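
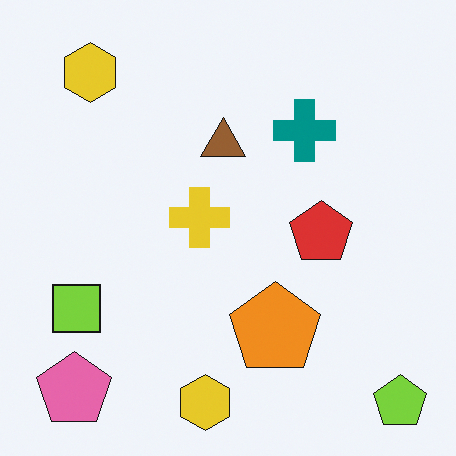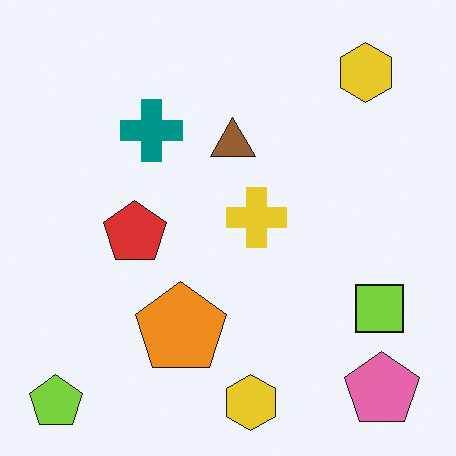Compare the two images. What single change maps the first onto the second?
This is the original image flipped horizontally (left ↔ right).

The lime pentagon is in the bottom-right of the first image and the bottom-left of the second — shapes on opposite sides of the vertical midline have swapped in a mirror flip.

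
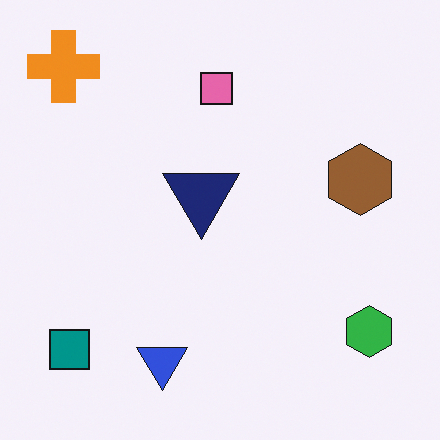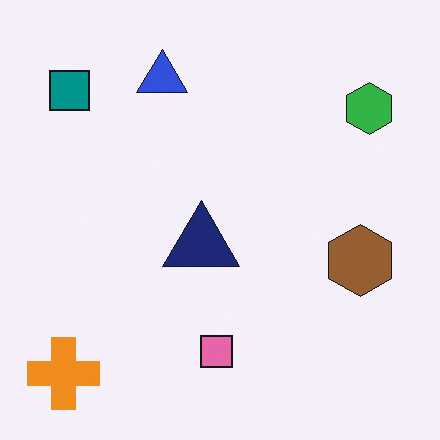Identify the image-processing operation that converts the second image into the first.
The image was flipped vertically (top ↔ bottom).

The orange cross is in the bottom-left of the second image and the top-left of the first — shapes on opposite sides of the horizontal midline have swapped in a mirror flip.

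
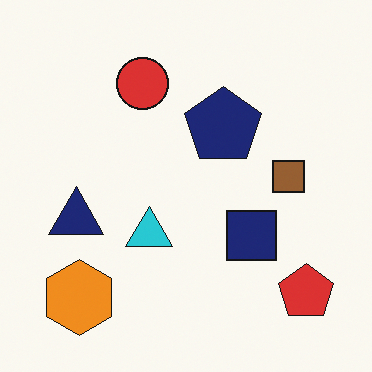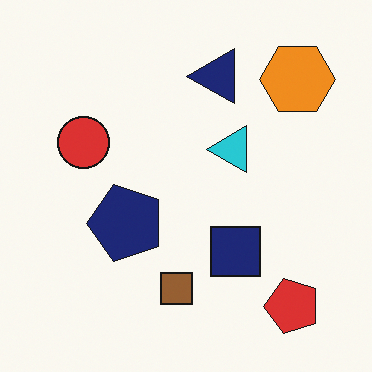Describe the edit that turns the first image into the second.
Transposed (reflected across the top-left ↔ bottom-right diagonal).

Shapes have swapped their row and column positions — what was in the top-right is now in the bottom-left — a diagonal reflection.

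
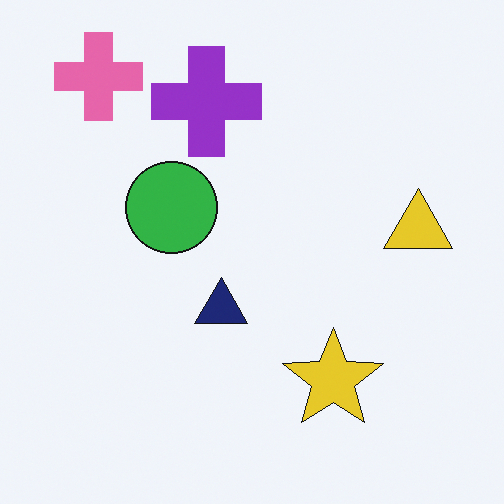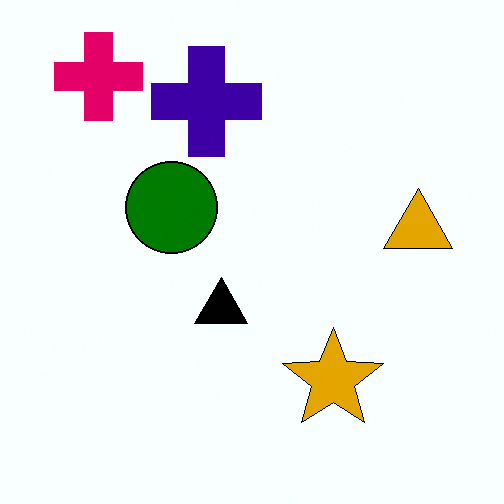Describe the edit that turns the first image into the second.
The second image is the first boosted in contrast.

Tones are pushed away from mid-grey across the whole image — a global contrast change.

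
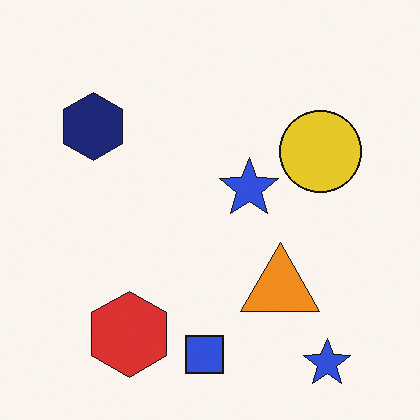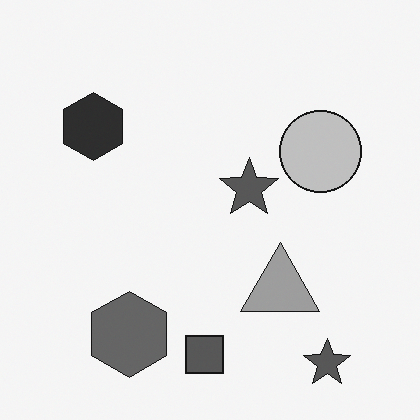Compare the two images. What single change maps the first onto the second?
This is the original image converted to grayscale.

All color is removed — every shape is now a shade of grey.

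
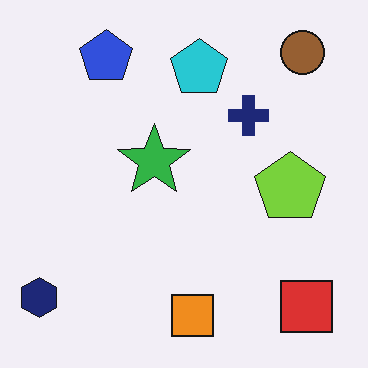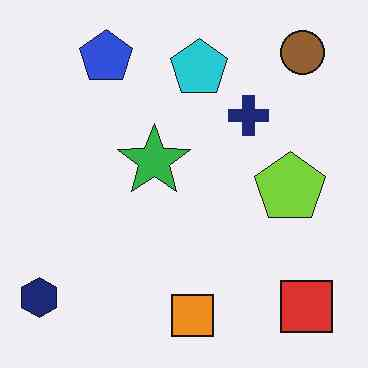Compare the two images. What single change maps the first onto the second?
It was JPEG-compressed with visible artifacts.

Blocky 8×8 compression artifacts appear around shape edges and the flat background shows ringing — characteristic JPEG degradation.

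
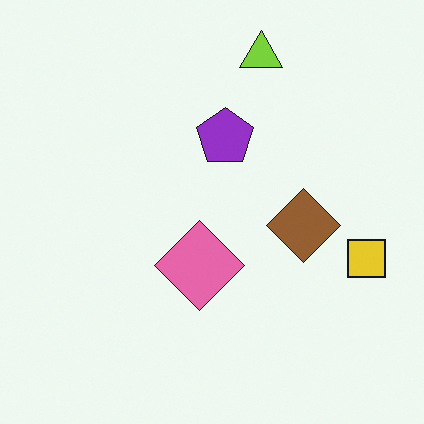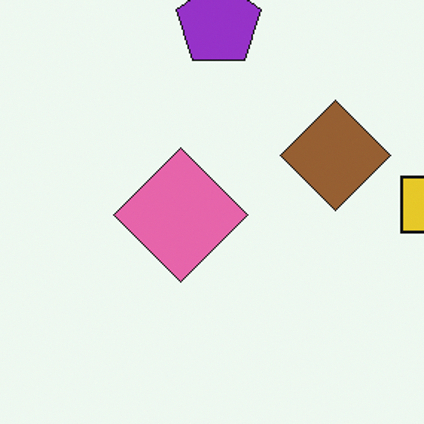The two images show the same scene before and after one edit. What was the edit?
The second image is the first cropped slightly and scaled back up.

The visible shapes are larger and the field of view is narrower; shapes near the original edges may be partly or wholly outside the frame — a crop-and-rescale.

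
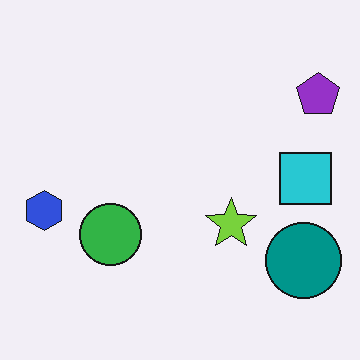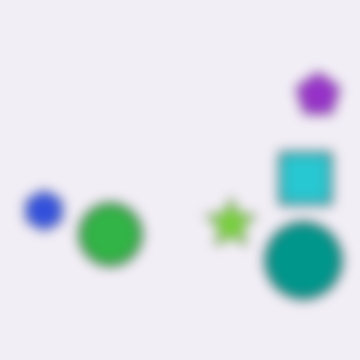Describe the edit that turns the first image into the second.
The image was strongly gaussian-blurred.

Shape edges and outlines are uniformly softened across the whole image.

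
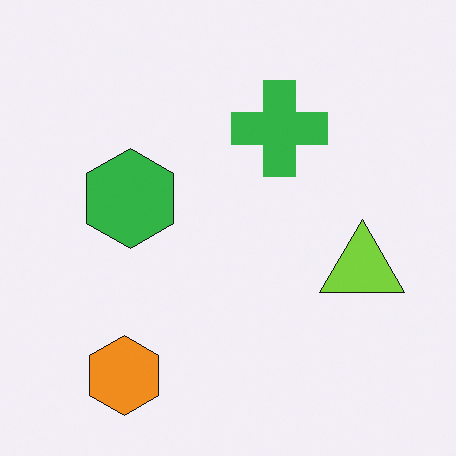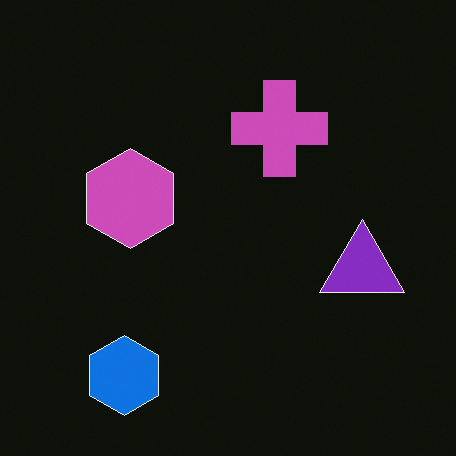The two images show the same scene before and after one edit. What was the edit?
The image was color-inverted (negative).

The light background has become dark and every shape's color is its complement — a photographic negative.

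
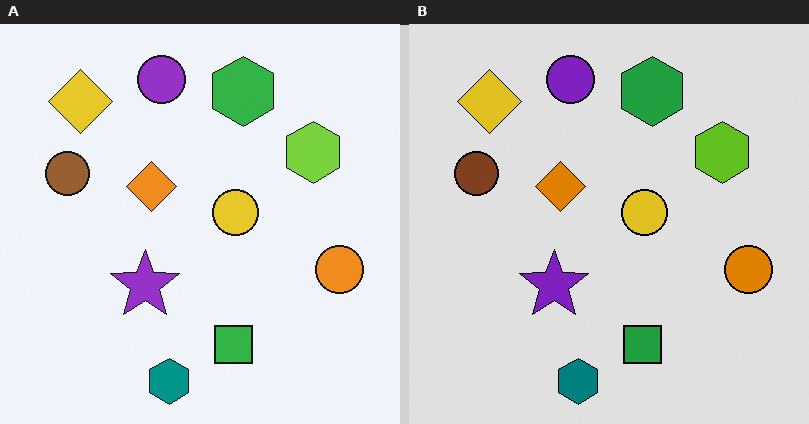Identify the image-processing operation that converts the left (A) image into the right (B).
The image was moderately posterized.

Each flat color has snapped to a coarser quantized level — most visibly, the near-white background has dropped to a flat grey.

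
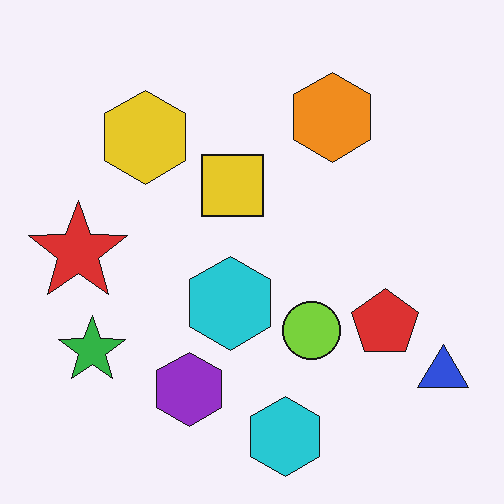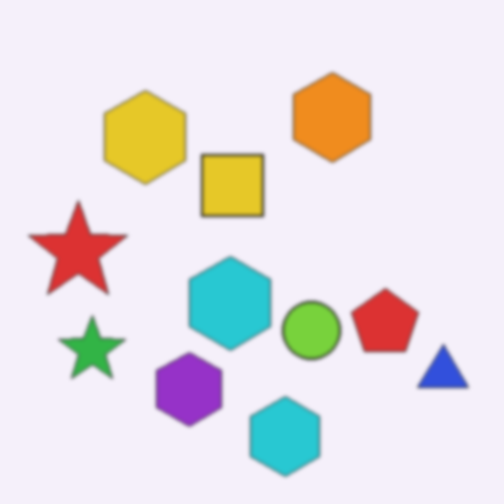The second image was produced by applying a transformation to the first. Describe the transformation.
The second image is the first given a subtle gaussian blur.

Shape edges and outlines are uniformly softened across the whole image.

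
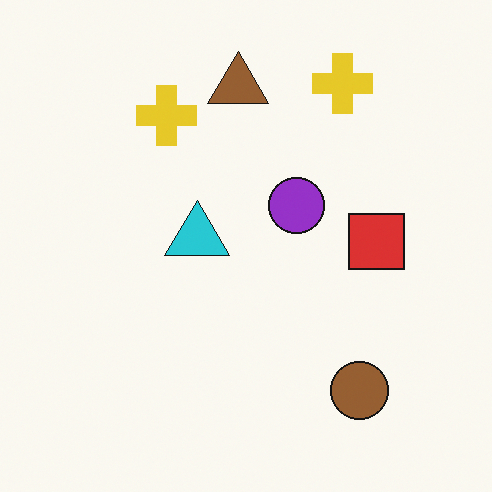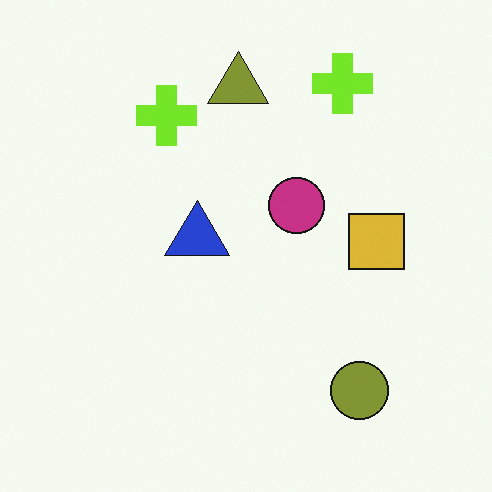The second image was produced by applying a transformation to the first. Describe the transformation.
This is the original image hue-shifted slightly.

Every shape's color has rotated by the same amount around the hue wheel — a uniform hue shift.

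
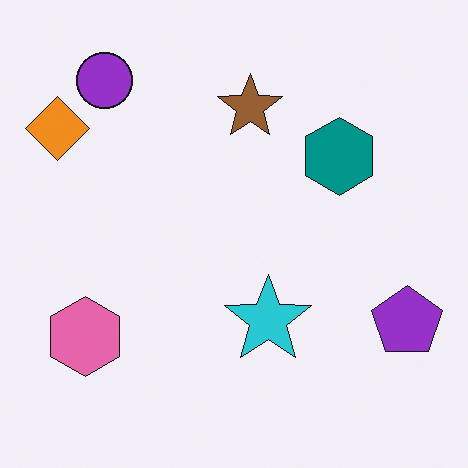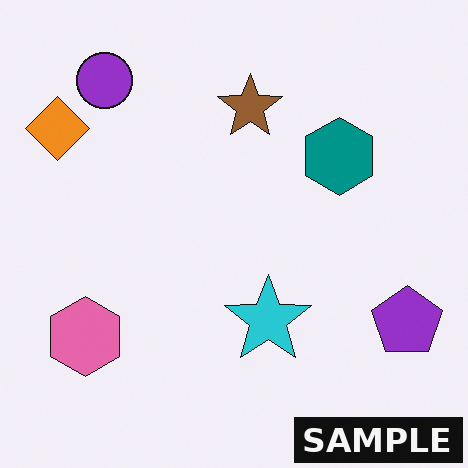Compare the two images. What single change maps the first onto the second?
The second image is the first watermarked with the text "SAMPLE" in the lower-right corner.

A dark label reading "SAMPLE" appears in the lower-right corner.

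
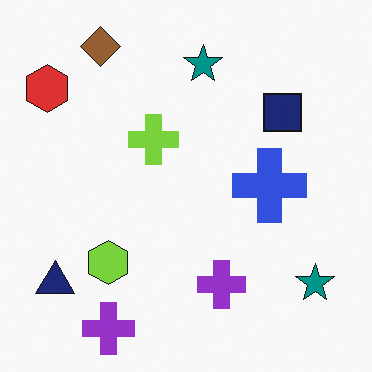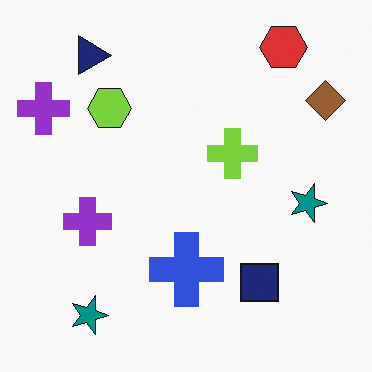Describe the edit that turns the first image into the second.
The image was rotated 90° clockwise.

The red hexagon sits in the top-left of the first image and the top-right of the second — consistent with a whole-image 90° clockwise rotation.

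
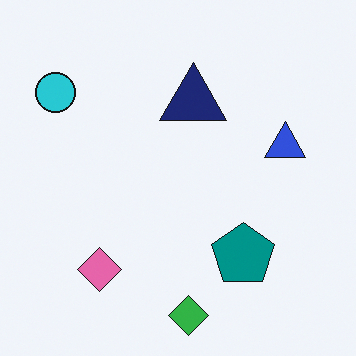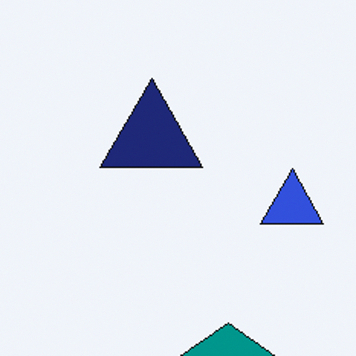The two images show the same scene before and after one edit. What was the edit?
Cropped slightly and scaled back up.

The visible shapes are larger and the field of view is narrower; shapes near the original edges may be partly or wholly outside the frame — a crop-and-rescale.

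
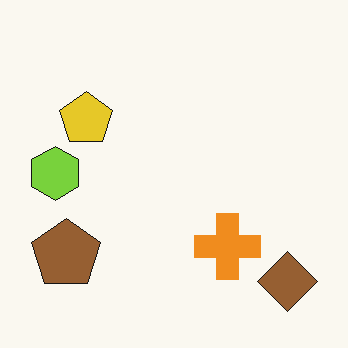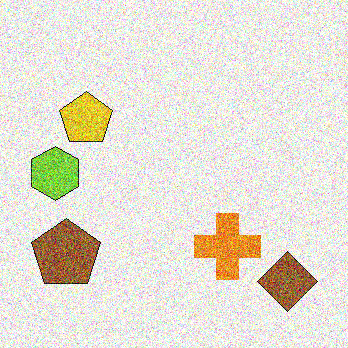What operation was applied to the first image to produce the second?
The transformation is: degraded with strong gaussian noise.

Random speckle covers the whole image, including the flat background.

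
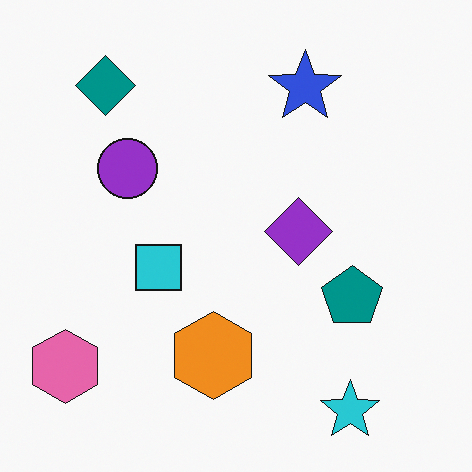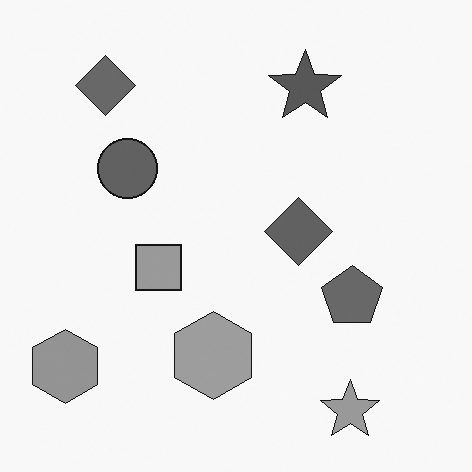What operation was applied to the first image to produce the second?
The image was converted to grayscale.

All color is removed — every shape is now a shade of grey.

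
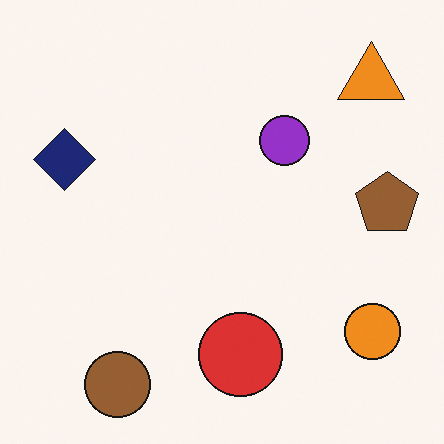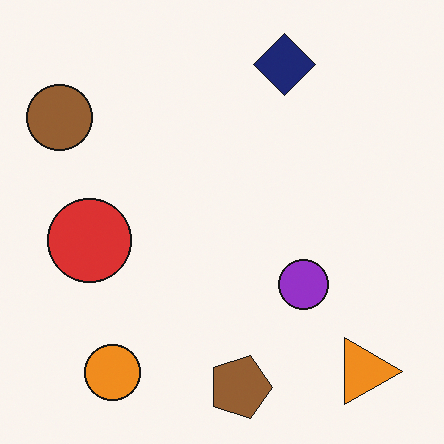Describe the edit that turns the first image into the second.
The second image is the first rotated 90° clockwise.

The orange triangle sits in the top-right of the first image and the bottom-right of the second — consistent with a whole-image 90° clockwise rotation.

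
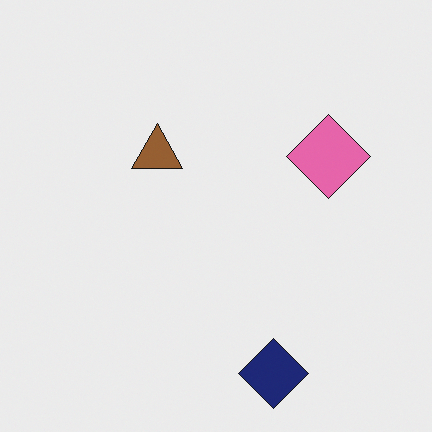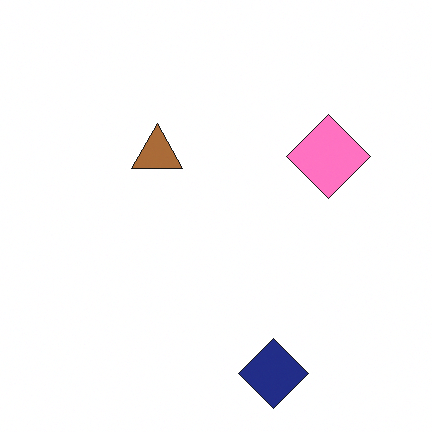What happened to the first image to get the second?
This is the original image brightened a little.

Every pixel — background and shapes alike — is uniformly brightened.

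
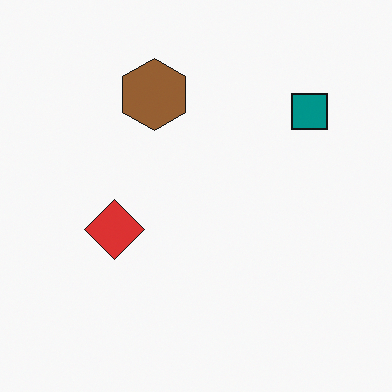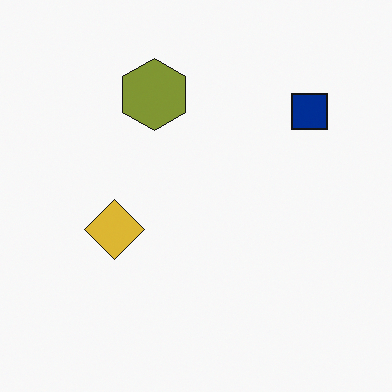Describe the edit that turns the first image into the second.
The transformation is: hue-shifted by a small amount.

Every shape's color has rotated by the same amount around the hue wheel — a uniform hue shift.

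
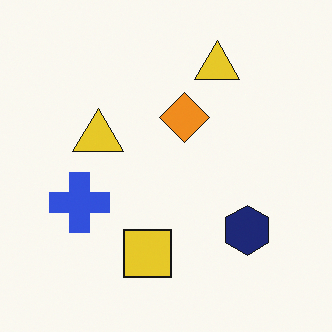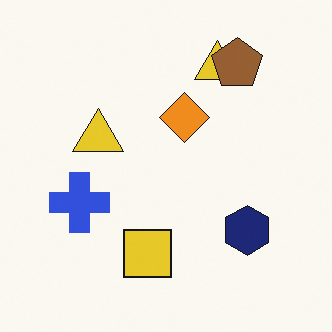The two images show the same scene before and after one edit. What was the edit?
The transformation is: overlaid with an additional brown pentagon.

A brown pentagon appears in the second image that is absent from the first.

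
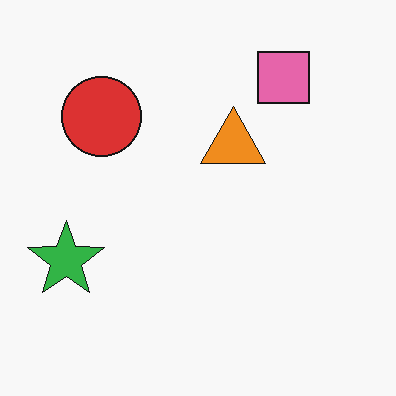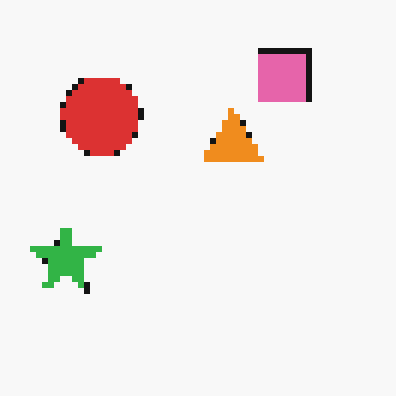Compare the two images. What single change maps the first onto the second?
The transformation is: pixelated into visible square blocks.

Shapes are reduced to large square blocks; fine edges and outlines are lost — a downscale-then-upscale (mosaic) effect.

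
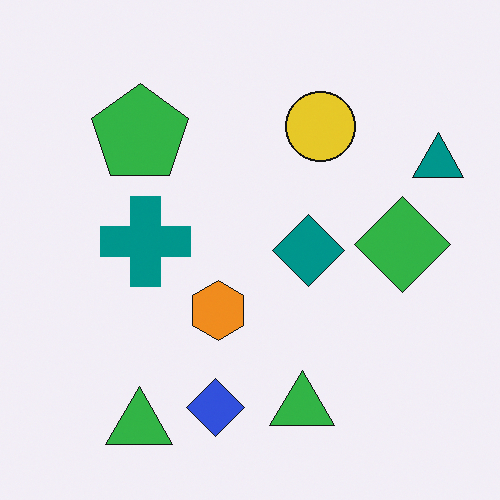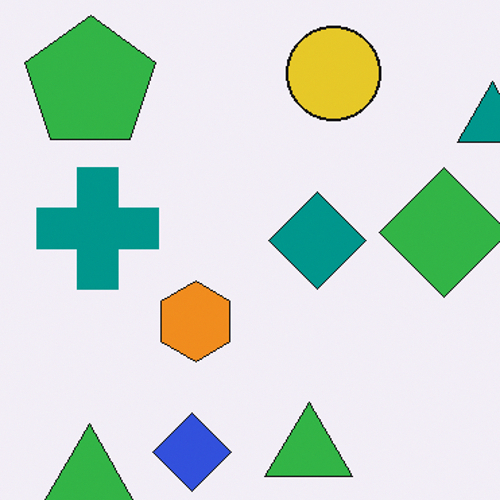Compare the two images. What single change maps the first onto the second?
This is the original image cropped slightly and scaled back up.

The visible shapes are larger and the field of view is narrower; shapes near the original edges may be partly or wholly outside the frame — a crop-and-rescale.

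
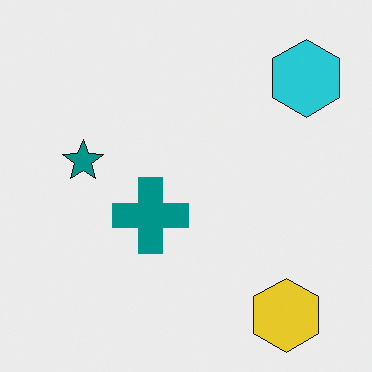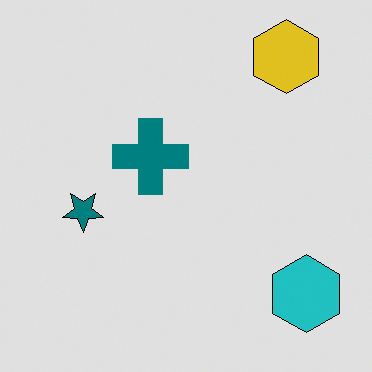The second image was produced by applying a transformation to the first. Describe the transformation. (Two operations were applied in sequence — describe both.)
This is the original image flipped vertically (top ↔ bottom), then moderately posterized.

The yellow hexagon is in the bottom-right of the first image and the top-right of the second — shapes on opposite sides of the horizontal midline have swapped in a mirror flip. Each flat color has snapped to a coarser quantized level — most visibly, the near-white background has dropped to a flat grey.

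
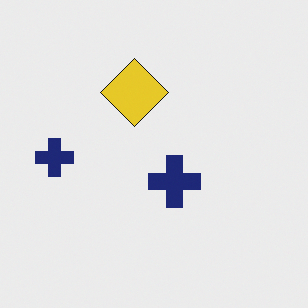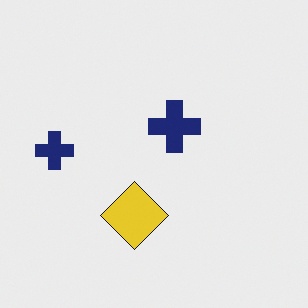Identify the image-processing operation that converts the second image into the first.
The first image is the second flipped vertically (top ↔ bottom).

The yellow diamond is in the bottom of the second image and the top of the first — shapes on opposite sides of the horizontal midline have swapped in a mirror flip.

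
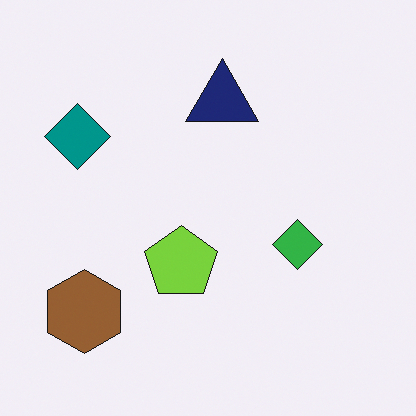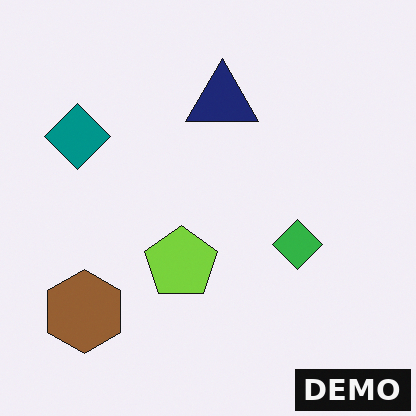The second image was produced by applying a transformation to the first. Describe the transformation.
Watermarked with the text "DEMO" in the lower-right corner.

A dark label reading "DEMO" appears in the lower-right corner.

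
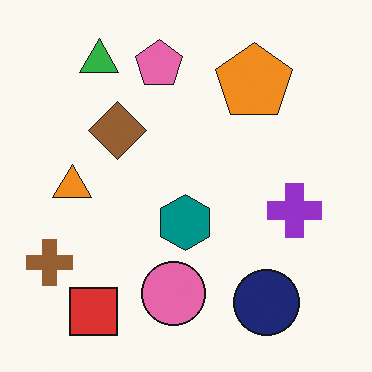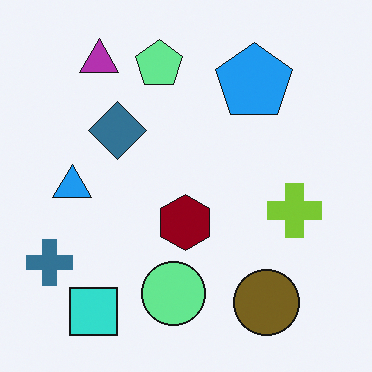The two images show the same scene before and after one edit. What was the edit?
Hue-shifted by a large amount.

Every shape's color has rotated by the same amount around the hue wheel — a uniform hue shift.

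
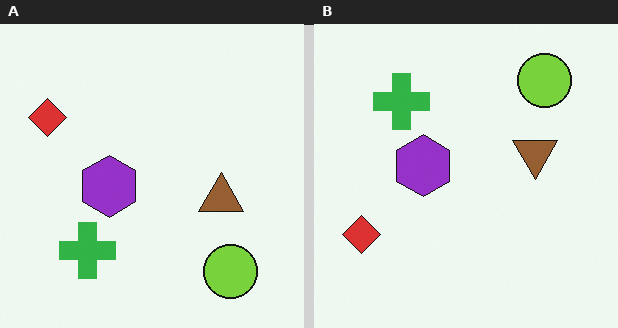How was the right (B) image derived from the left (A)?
The transformation is: flipped vertically (top ↔ bottom).

The lime circle is in the bottom-right of the left (A) image and the top-right of the right (B) — shapes on opposite sides of the horizontal midline have swapped in a mirror flip.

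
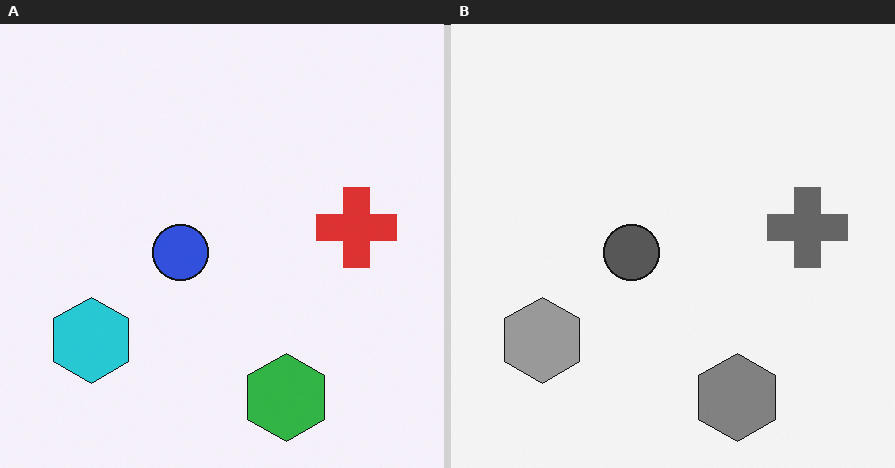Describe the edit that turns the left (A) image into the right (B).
Converted to grayscale.

All color is removed — every shape is now a shade of grey.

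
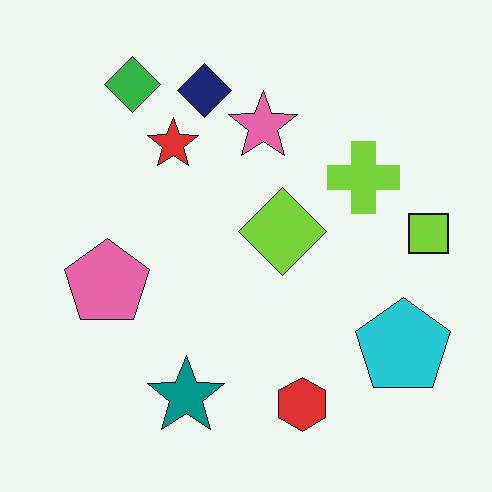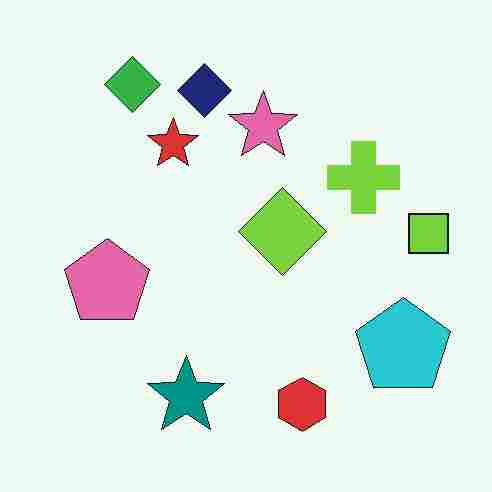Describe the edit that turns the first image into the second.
The second image is the first heavily JPEG-compressed with obvious blocking artifacts.

Blocky 8×8 compression artifacts appear around shape edges and the flat background shows ringing — characteristic JPEG degradation.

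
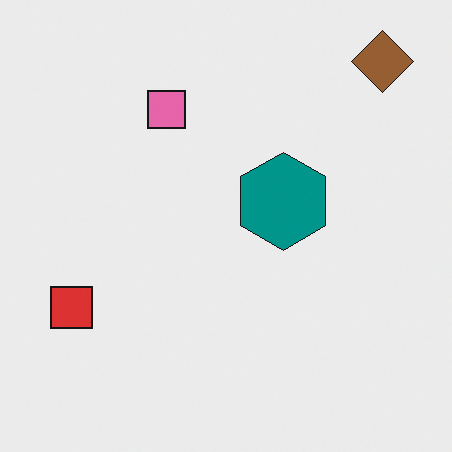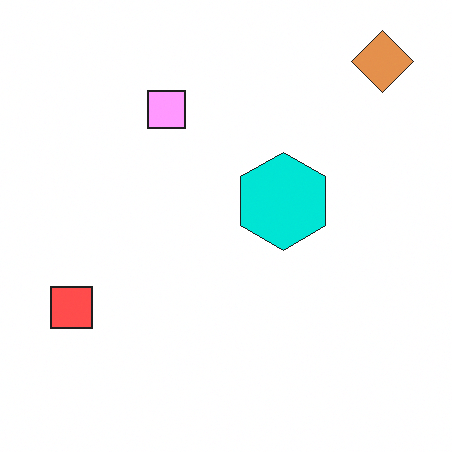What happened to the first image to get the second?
It was brightened a lot.

Every pixel — background and shapes alike — is uniformly brightened.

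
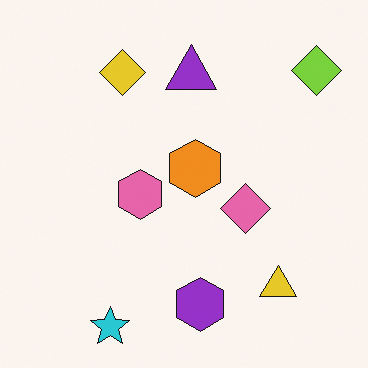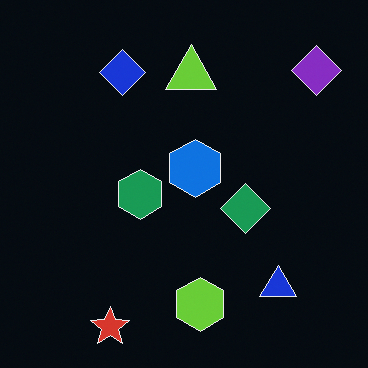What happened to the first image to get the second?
The image was color-inverted (negative).

The light background has become dark and every shape's color is its complement — a photographic negative.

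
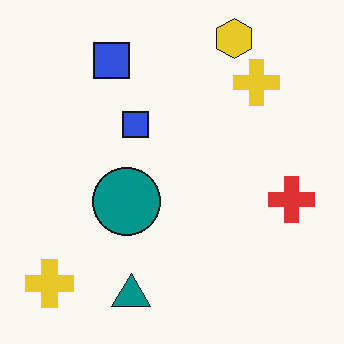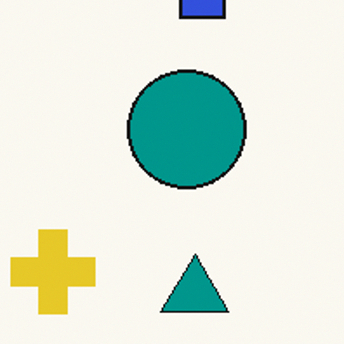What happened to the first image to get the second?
It was cropped tightly and scaled back up.

The visible shapes are larger and the field of view is narrower; shapes near the original edges may be partly or wholly outside the frame — a crop-and-rescale.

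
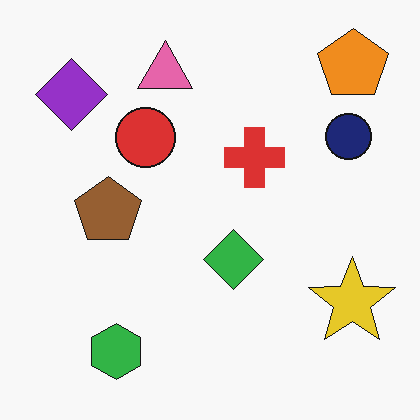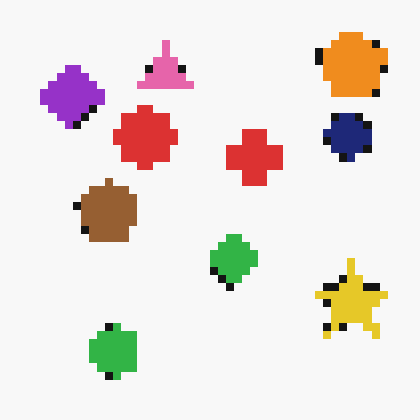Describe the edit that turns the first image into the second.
The second image is the first moderately pixelated.

Shapes are reduced to large square blocks; fine edges and outlines are lost — a downscale-then-upscale (mosaic) effect.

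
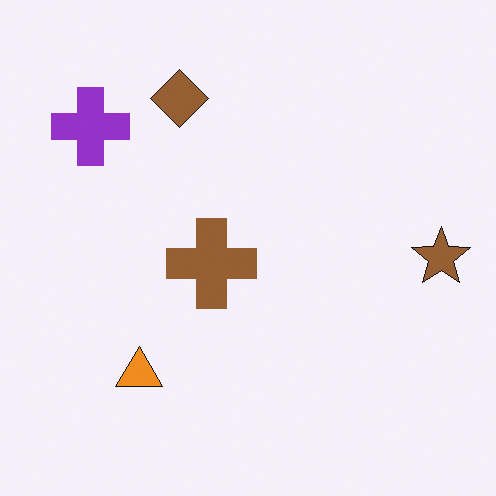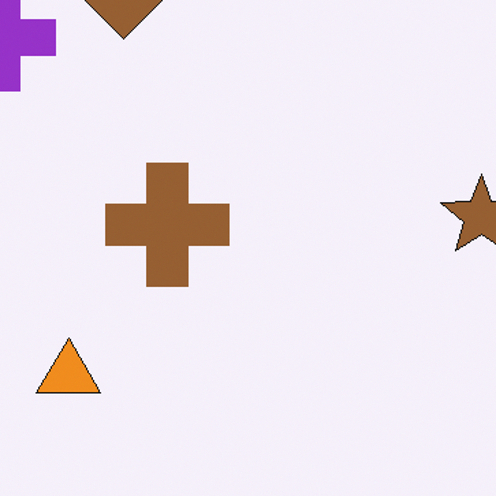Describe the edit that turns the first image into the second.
The transformation is: cropped to a modestly smaller region and rescaled.

The visible shapes are larger and the field of view is narrower; shapes near the original edges may be partly or wholly outside the frame — a crop-and-rescale.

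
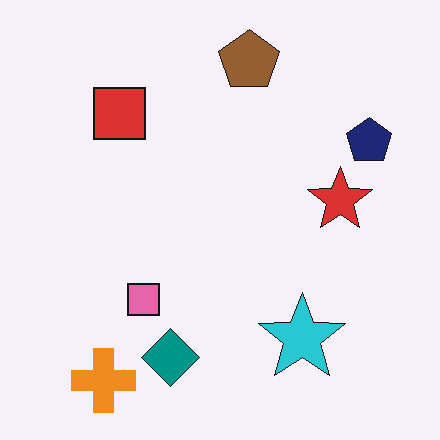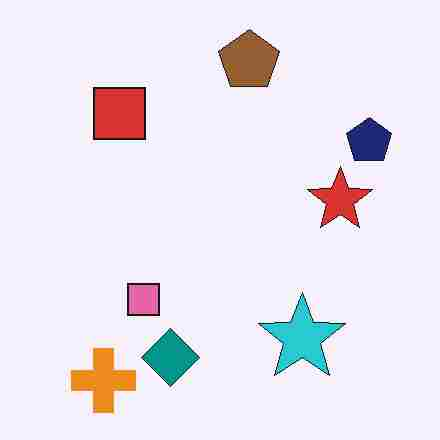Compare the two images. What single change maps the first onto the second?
The second image is the first heavily JPEG-compressed with obvious blocking artifacts.

Blocky 8×8 compression artifacts appear around shape edges and the flat background shows ringing — characteristic JPEG degradation.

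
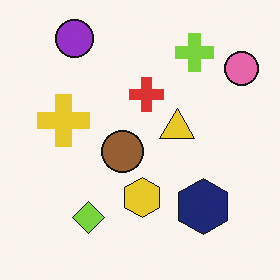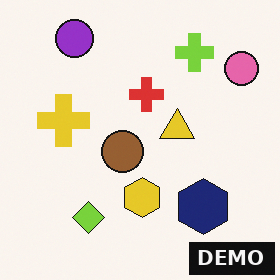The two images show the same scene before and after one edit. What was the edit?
It was watermarked with the text "DEMO" in the lower-right corner.

A dark label reading "DEMO" appears in the lower-right corner.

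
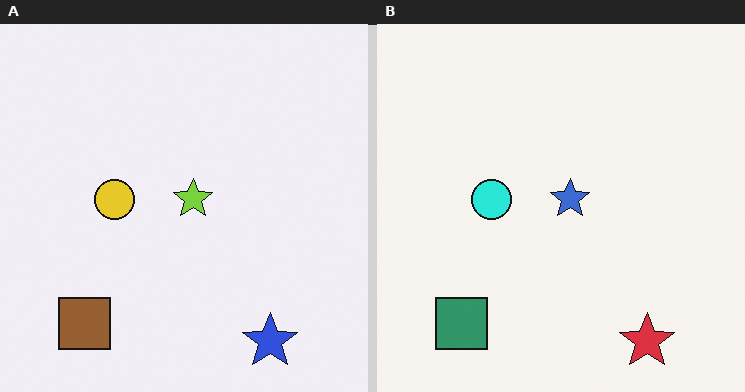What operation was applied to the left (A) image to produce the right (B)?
This is the original image hue-shifted through roughly a third of the color wheel.

Every shape's color has rotated by the same amount around the hue wheel — a uniform hue shift.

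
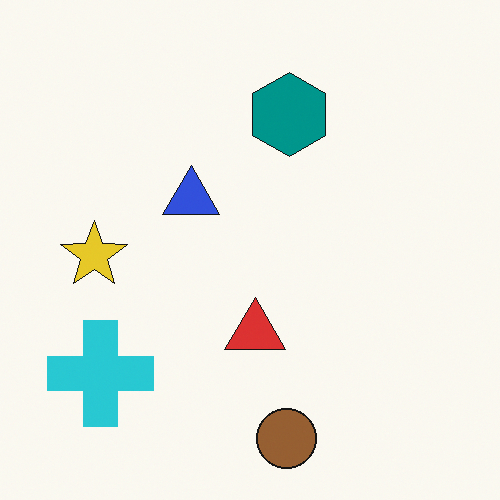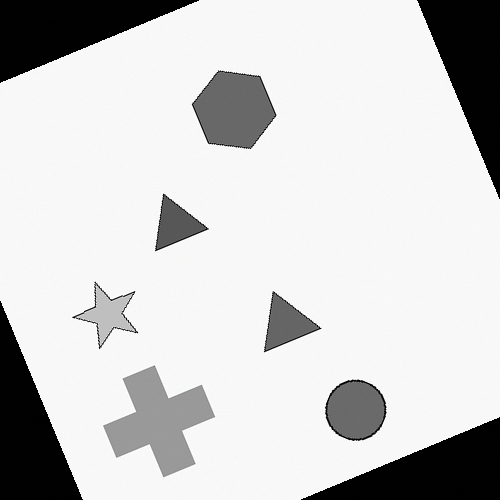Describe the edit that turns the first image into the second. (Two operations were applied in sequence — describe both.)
The second image is the first converted to grayscale, then rotated counter-clockwise by a moderate amount.

All color is removed — every shape is now a shade of grey. Every shape is tilted by the same angle and the image corners show triangular fill wedges — a whole-image rotation by a non-right angle.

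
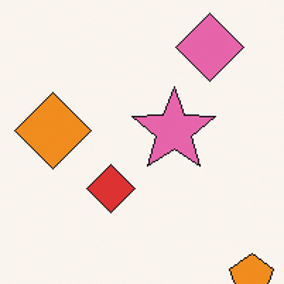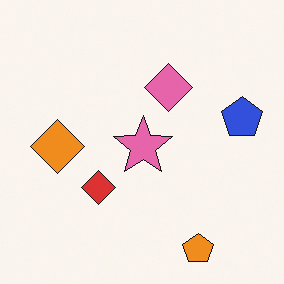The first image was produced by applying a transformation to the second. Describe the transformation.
It was cropped to a modestly smaller region and rescaled.

The visible shapes are larger and the field of view is narrower; shapes near the original edges may be partly or wholly outside the frame — a crop-and-rescale.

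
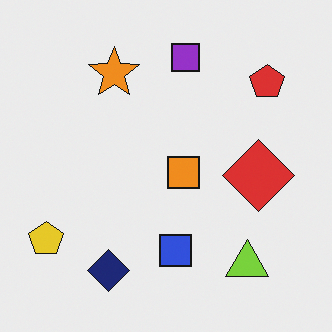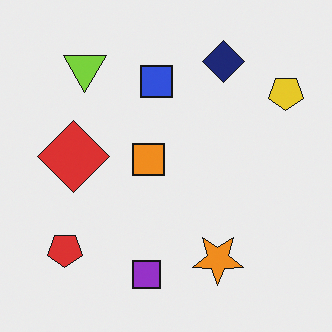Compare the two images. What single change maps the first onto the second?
This is the original image rotated 180°.

The yellow pentagon sits in the bottom-left of the first image and the top-right of the second — consistent with a whole-image 180° rotation.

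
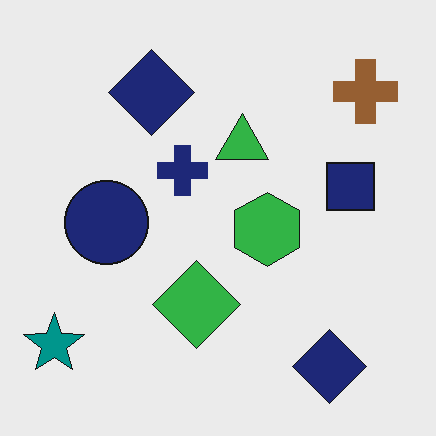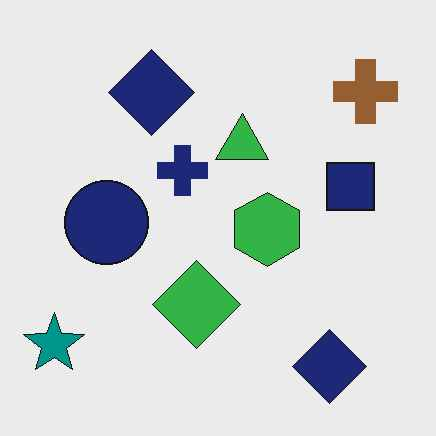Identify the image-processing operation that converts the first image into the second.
The image was given moderate JPEG compression.

Blocky 8×8 compression artifacts appear around shape edges and the flat background shows ringing — characteristic JPEG degradation.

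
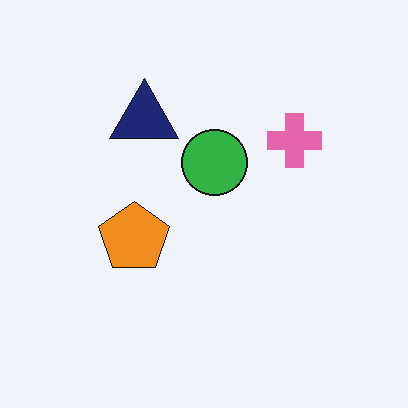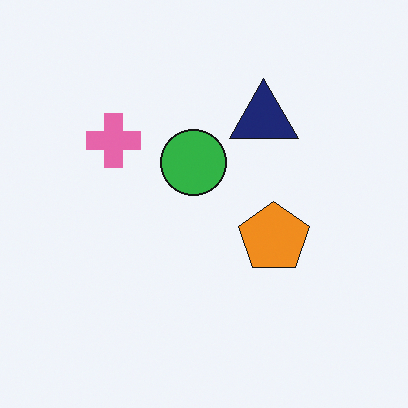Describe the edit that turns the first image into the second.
The transformation is: flipped horizontally (left ↔ right).

The pink cross is in the right of the first image and the left of the second — shapes on opposite sides of the vertical midline have swapped in a mirror flip.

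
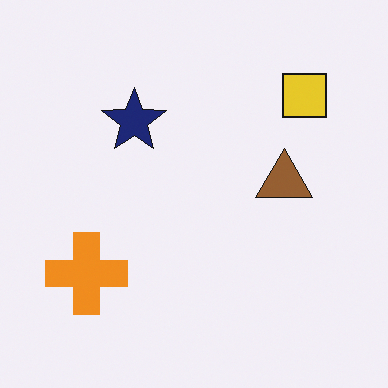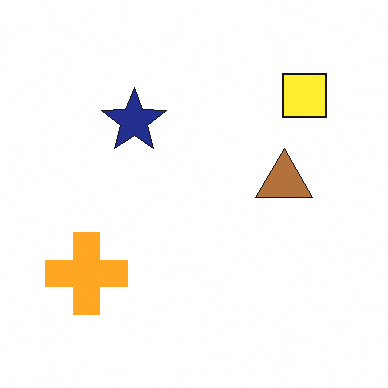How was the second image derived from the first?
It was slightly brightened.

Every pixel — background and shapes alike — is uniformly brightened.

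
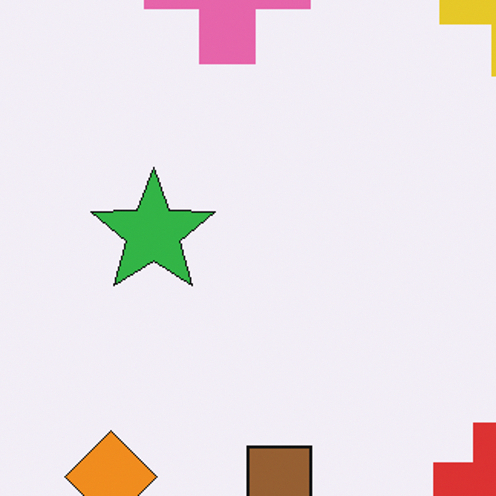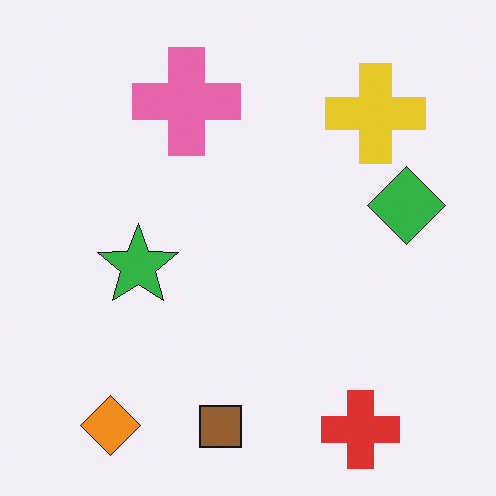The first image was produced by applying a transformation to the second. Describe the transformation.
It was cropped slightly and scaled back up.

The visible shapes are larger and the field of view is narrower; shapes near the original edges may be partly or wholly outside the frame — a crop-and-rescale.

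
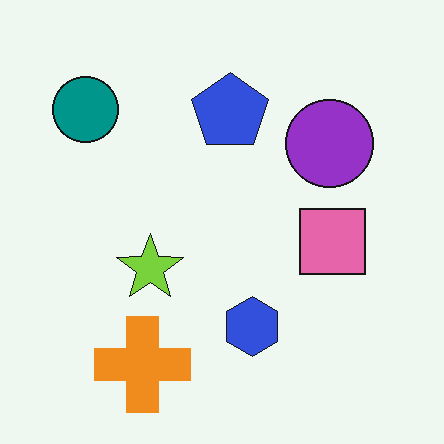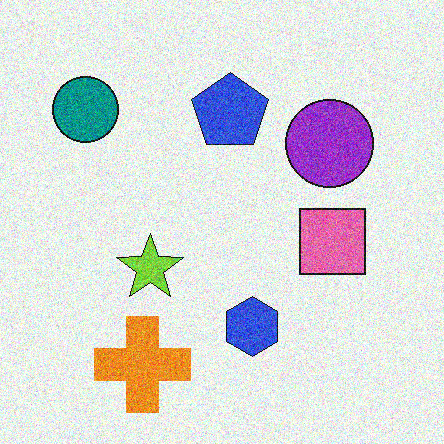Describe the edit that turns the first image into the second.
The image was degraded with a thick layer of grain.

Random speckle covers the whole image, including the flat background.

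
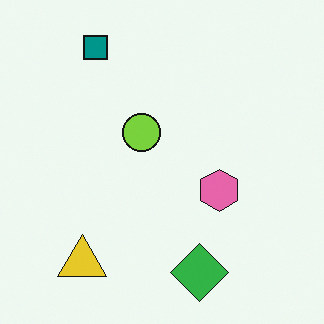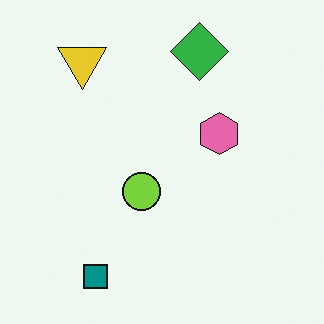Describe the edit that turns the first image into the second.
It was flipped vertically (top ↔ bottom).

The teal square is in the top-left of the first image and the bottom-left of the second — shapes on opposite sides of the horizontal midline have swapped in a mirror flip.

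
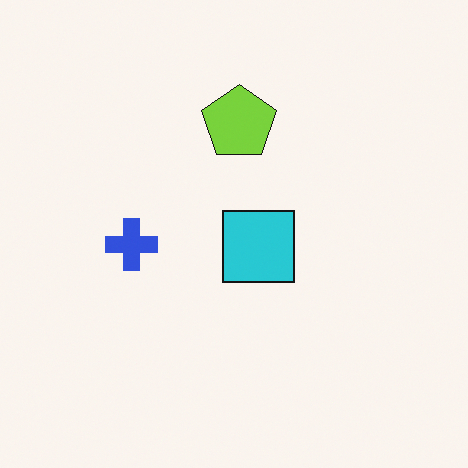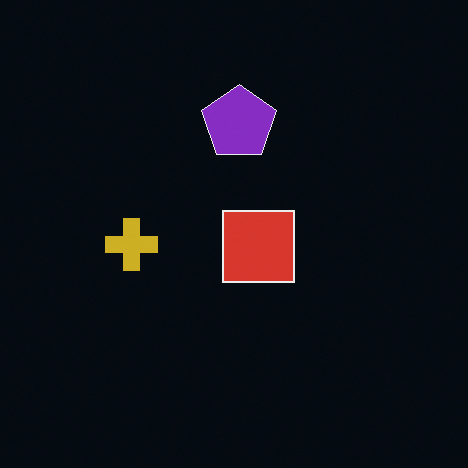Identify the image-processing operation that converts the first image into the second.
The transformation is: color-inverted (negative).

The light background has become dark and every shape's color is its complement — a photographic negative.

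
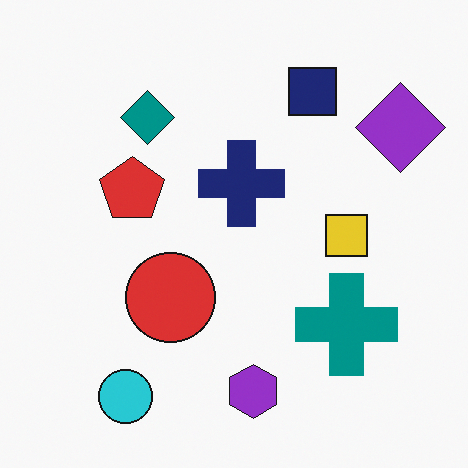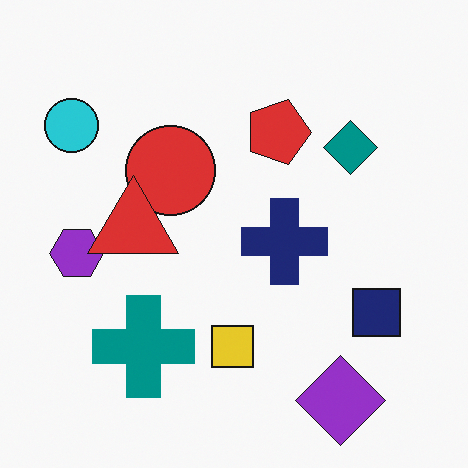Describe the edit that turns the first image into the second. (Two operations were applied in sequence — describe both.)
The image was rotated 90° clockwise, then overlaid with an additional red triangle.

The purple diamond sits in the top-right of the first image and the bottom-right of the second — consistent with a whole-image 90° clockwise rotation. A red triangle appears in the second image that is absent from the first.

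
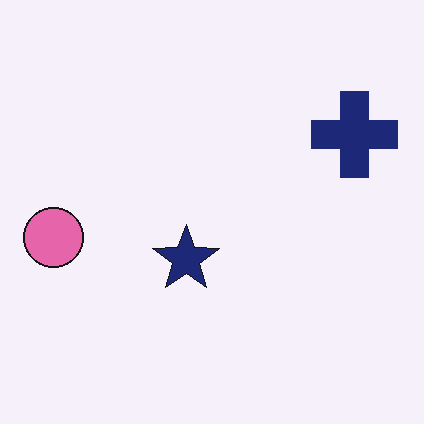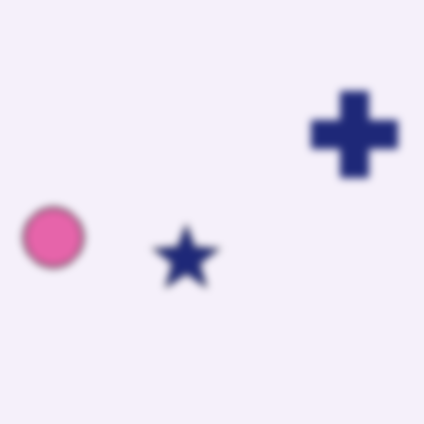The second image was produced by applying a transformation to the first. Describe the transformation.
The second image is the first noticeably gaussian-blurred.

Shape edges and outlines are uniformly softened across the whole image.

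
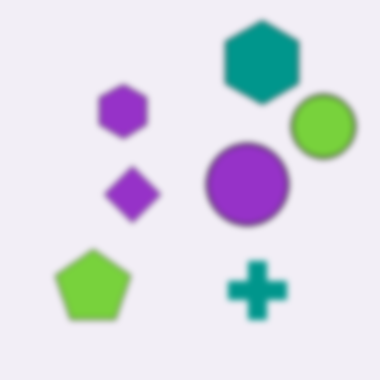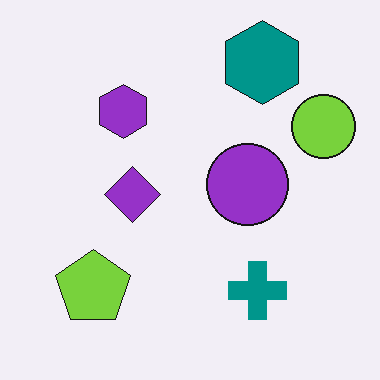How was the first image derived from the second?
Moderately blurred.

Shape edges and outlines are uniformly softened across the whole image.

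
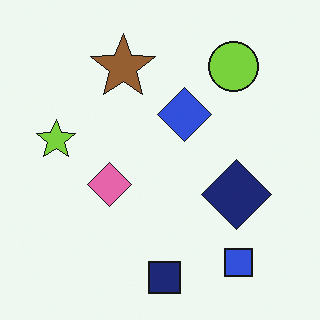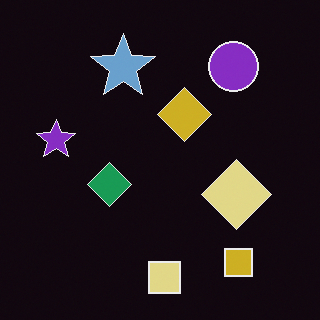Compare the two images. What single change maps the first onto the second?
It was color-inverted (negative).

The light background has become dark and every shape's color is its complement — a photographic negative.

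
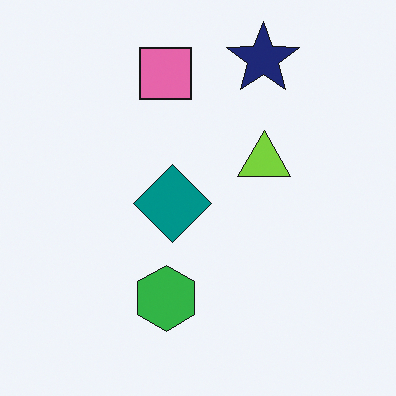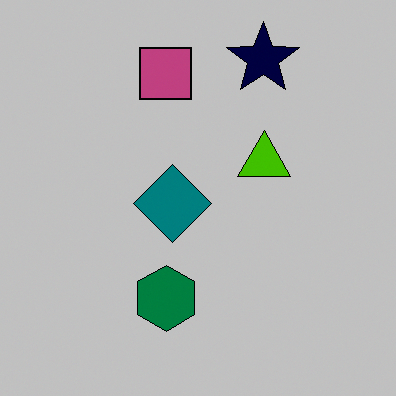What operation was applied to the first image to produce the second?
The second image is the first heavily posterized to just a handful of flat colors.

Each flat color has snapped to a coarser quantized level — most visibly, the near-white background has dropped to a flat grey.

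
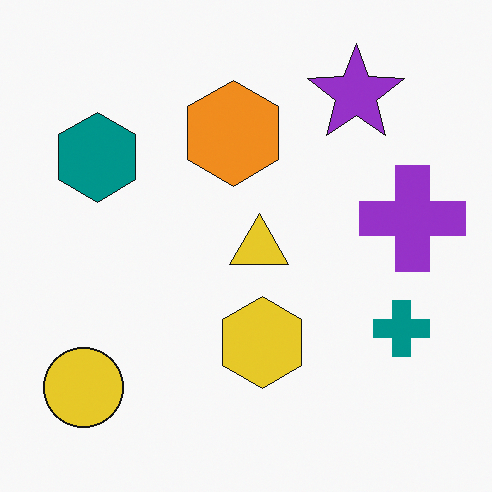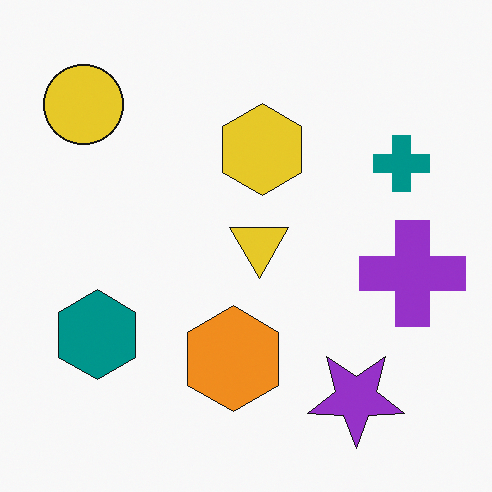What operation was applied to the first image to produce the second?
The second image is the first flipped vertically (top ↔ bottom).

The purple star is in the top-right of the first image and the bottom-right of the second — shapes on opposite sides of the horizontal midline have swapped in a mirror flip.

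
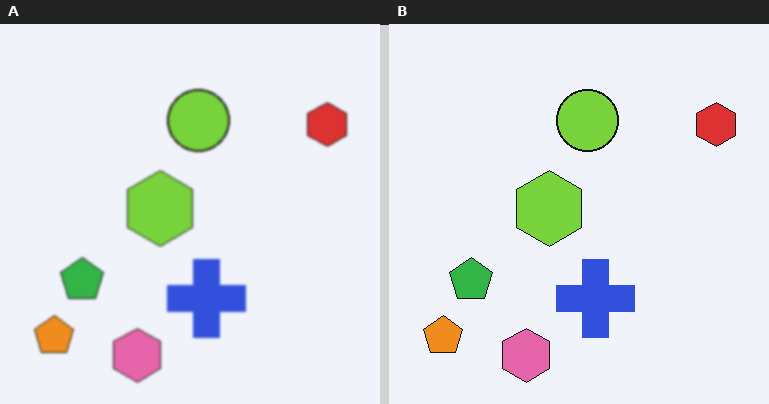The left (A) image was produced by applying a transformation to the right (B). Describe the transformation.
The left (A) image is the right (B) given a subtle gaussian blur.

Shape edges and outlines are uniformly softened across the whole image.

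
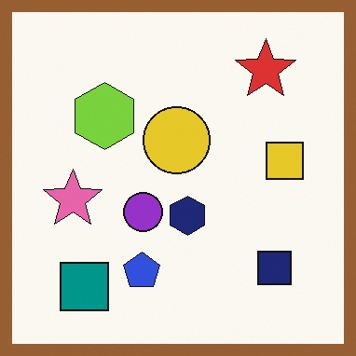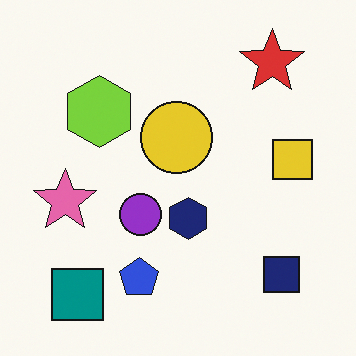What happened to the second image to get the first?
Framed with a brown border.

A solid brown frame runs around the edge of the first image, with the content slightly shrunk inside it.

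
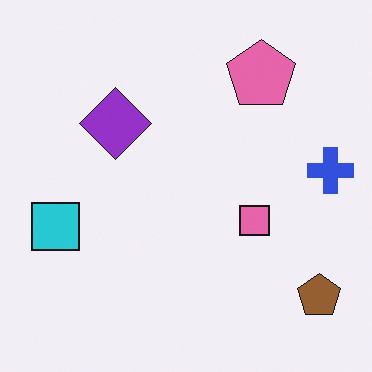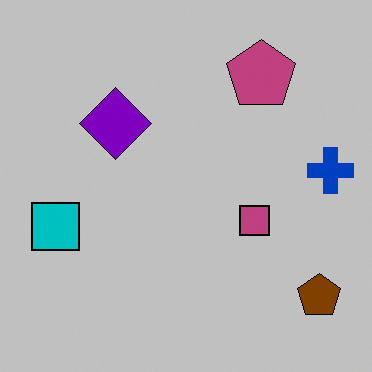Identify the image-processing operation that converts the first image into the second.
The second image is the first aggressively posterized.

Each flat color has snapped to a coarser quantized level — most visibly, the near-white background has dropped to a flat grey.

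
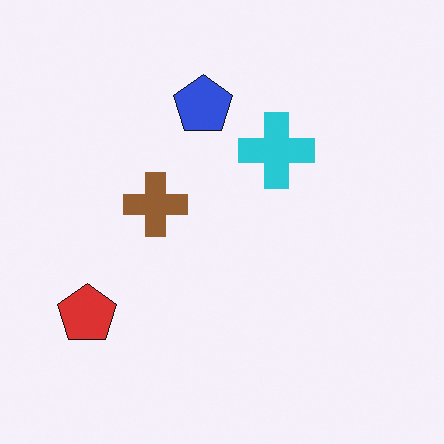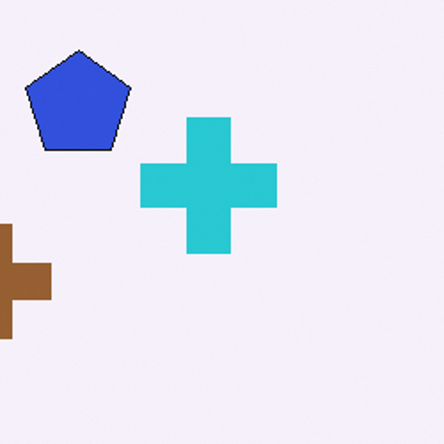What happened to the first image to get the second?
The transformation is: cropped to a noticeably smaller region and rescaled.

The visible shapes are larger and the field of view is narrower; shapes near the original edges may be partly or wholly outside the frame — a crop-and-rescale.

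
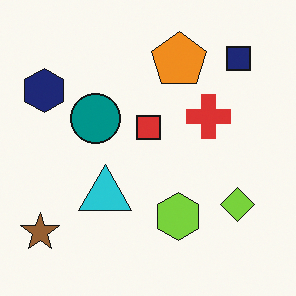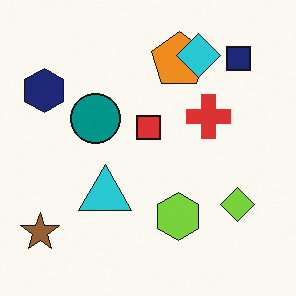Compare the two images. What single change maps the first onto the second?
It was overlaid with an additional cyan diamond.

A cyan diamond appears in the second image that is absent from the first.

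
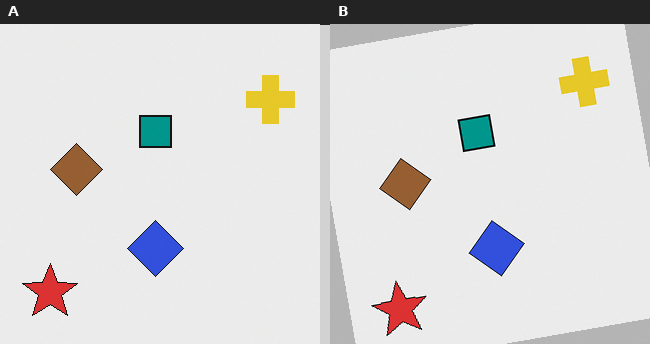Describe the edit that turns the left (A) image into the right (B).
It was rotated counter-clockwise by a slight angle.

Every shape is tilted by the same angle and the image corners show triangular fill wedges — a whole-image rotation by a non-right angle.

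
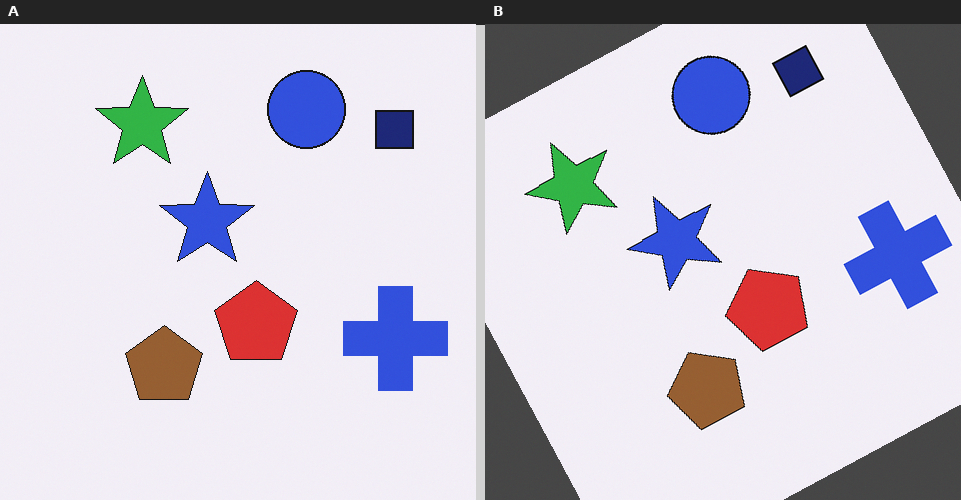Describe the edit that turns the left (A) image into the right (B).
The right (B) image is the left (A) rotated counter-clockwise by a moderate amount.

Every shape is tilted by the same angle and the image corners show triangular fill wedges — a whole-image rotation by a non-right angle.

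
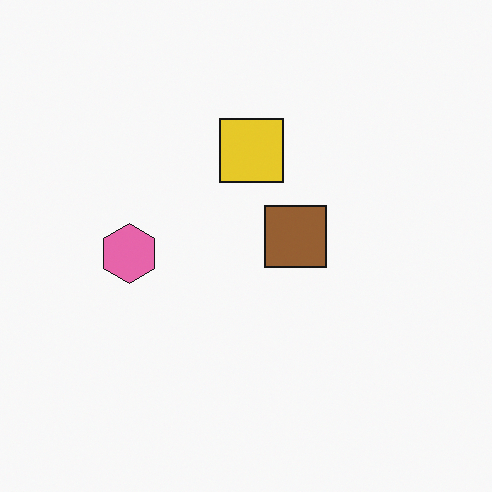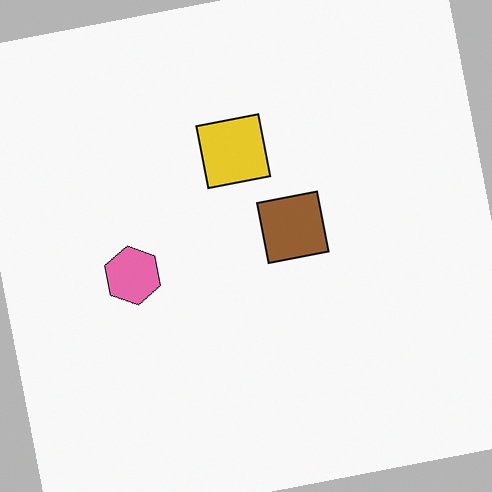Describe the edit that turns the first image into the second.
Rotated counter-clockwise by a small amount.

Every shape is tilted by the same angle and the image corners show triangular fill wedges — a whole-image rotation by a non-right angle.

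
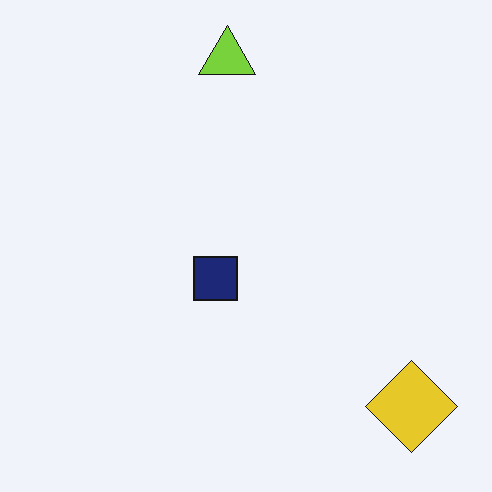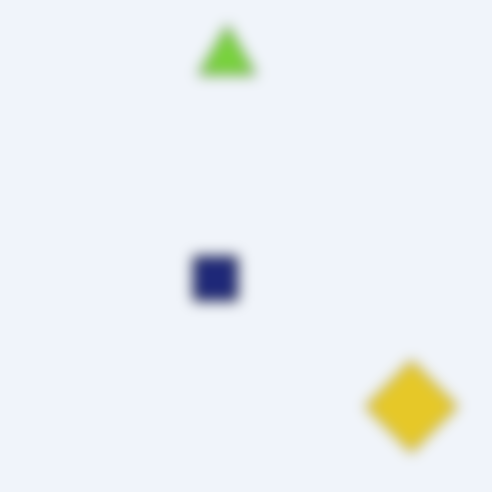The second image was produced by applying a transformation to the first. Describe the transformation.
This is the original image strongly gaussian-blurred.

Shape edges and outlines are uniformly softened across the whole image.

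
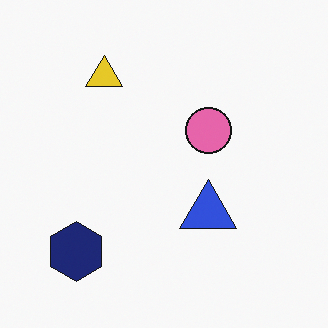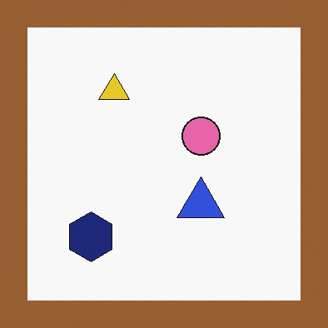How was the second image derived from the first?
This is the original image framed with a brown border.

A solid brown frame runs around the edge of the second image, with the content slightly shrunk inside it.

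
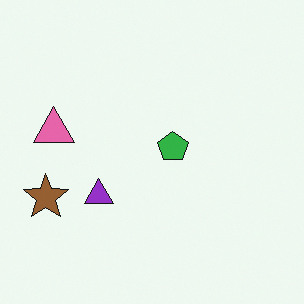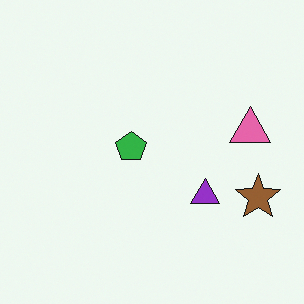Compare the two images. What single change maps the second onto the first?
The first image is the second flipped horizontally (left ↔ right).

The brown star is in the right of the second image and the left of the first — shapes on opposite sides of the vertical midline have swapped in a mirror flip.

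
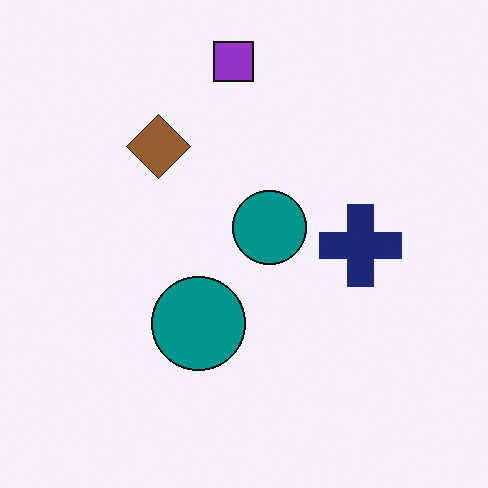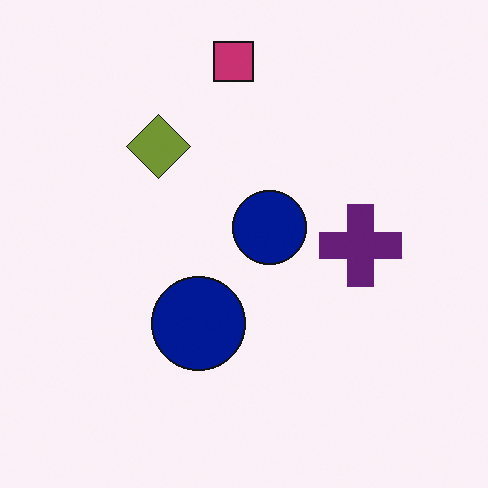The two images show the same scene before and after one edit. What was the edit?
This is the original image hue-shifted slightly.

Every shape's color has rotated by the same amount around the hue wheel — a uniform hue shift.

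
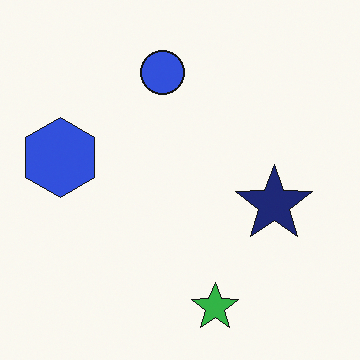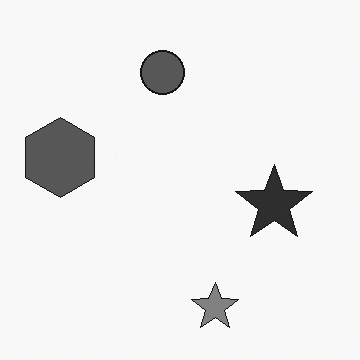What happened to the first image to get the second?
The transformation is: converted to grayscale.

All color is removed — every shape is now a shade of grey.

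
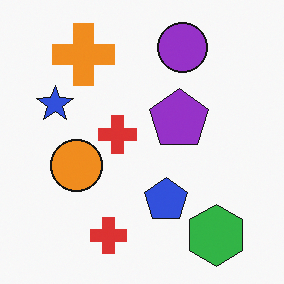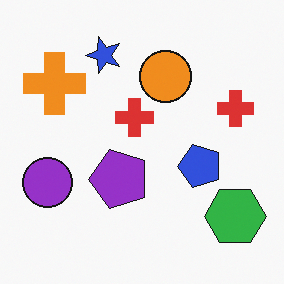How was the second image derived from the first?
Transposed (reflected across the top-left ↔ bottom-right diagonal).

Shapes have swapped their row and column positions — what was in the top-right is now in the bottom-left — a diagonal reflection.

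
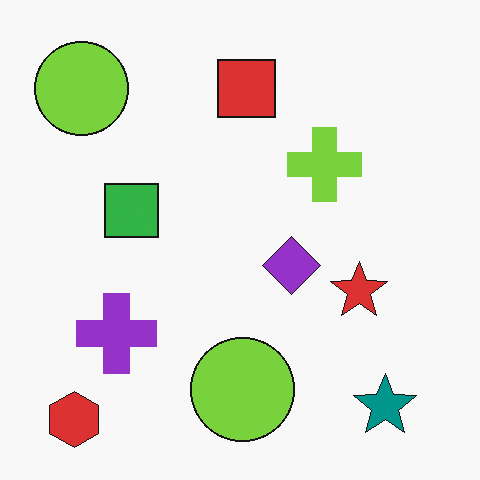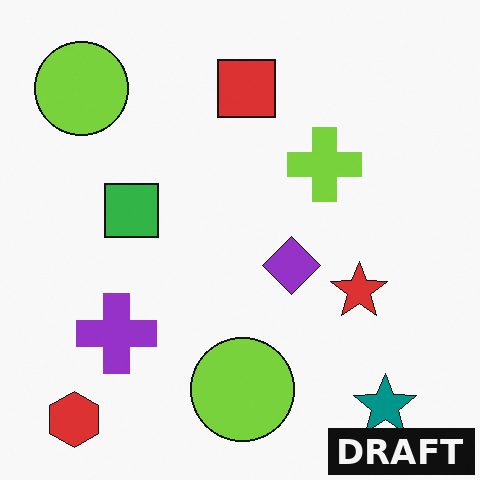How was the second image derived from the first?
The second image is the first watermarked with the text "DRAFT" in the lower-right corner.

A dark label reading "DRAFT" appears in the lower-right corner.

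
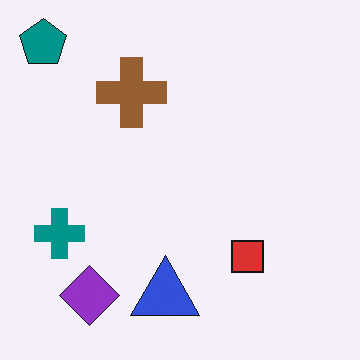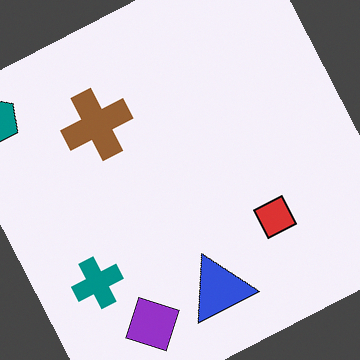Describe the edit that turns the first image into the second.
The transformation is: rotated counter-clockwise by a clearly visible amount.

Every shape is tilted by the same angle and the image corners show triangular fill wedges — a whole-image rotation by a non-right angle.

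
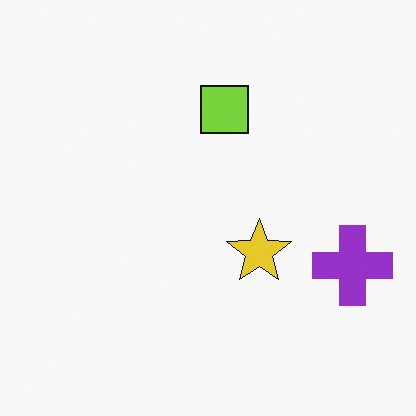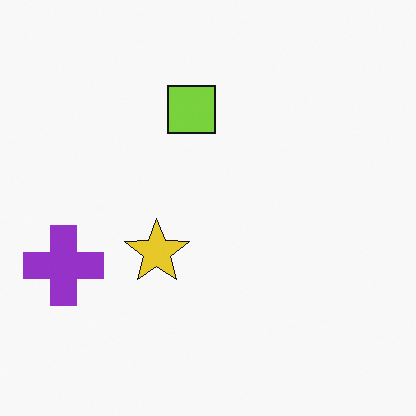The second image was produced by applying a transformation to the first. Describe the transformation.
This is the original image flipped horizontally (left ↔ right).

The purple cross is in the right of the first image and the left of the second — shapes on opposite sides of the vertical midline have swapped in a mirror flip.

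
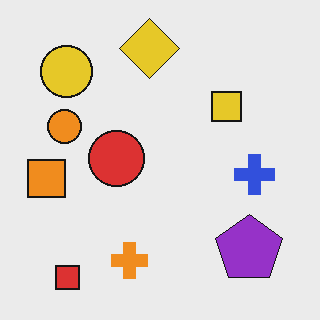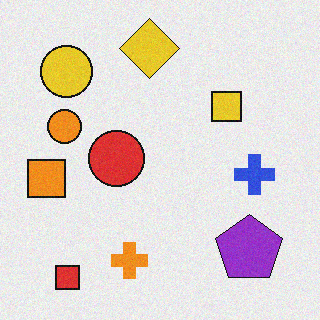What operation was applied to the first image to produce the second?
The transformation is: degraded with subtle gaussian noise.

Random speckle covers the whole image, including the flat background.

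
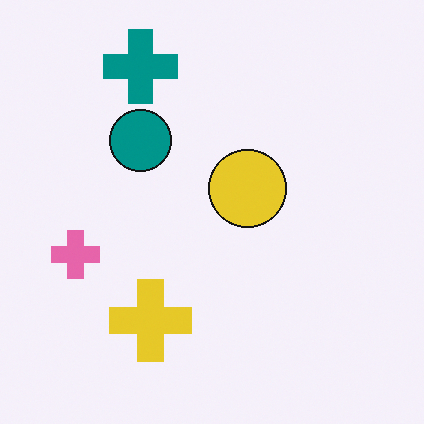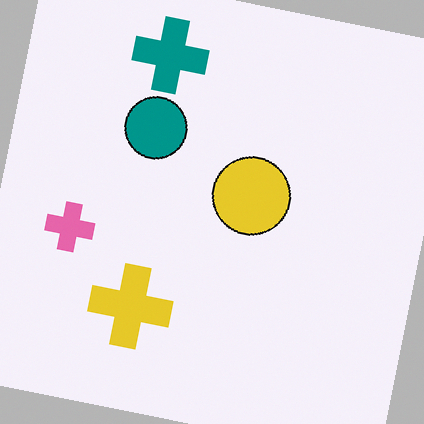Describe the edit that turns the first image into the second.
Rotated clockwise by a small amount.

Every shape is tilted by the same angle and the image corners show triangular fill wedges — a whole-image rotation by a non-right angle.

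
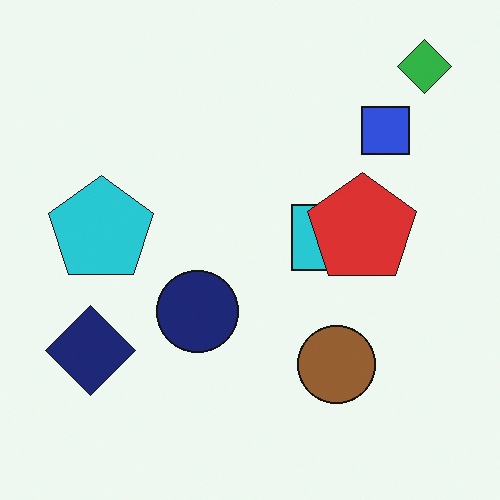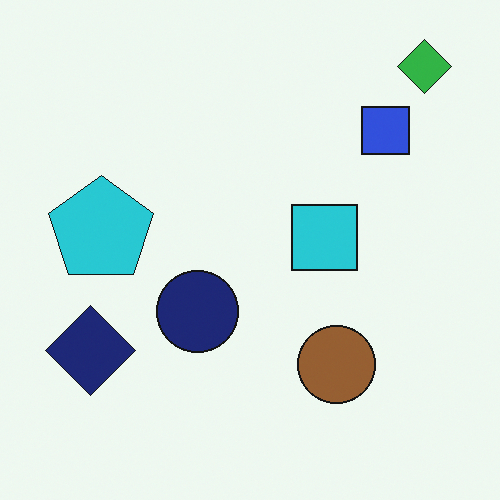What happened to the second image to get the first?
The transformation is: overlaid with an additional red pentagon.

A red pentagon appears in the first image that is absent from the second.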